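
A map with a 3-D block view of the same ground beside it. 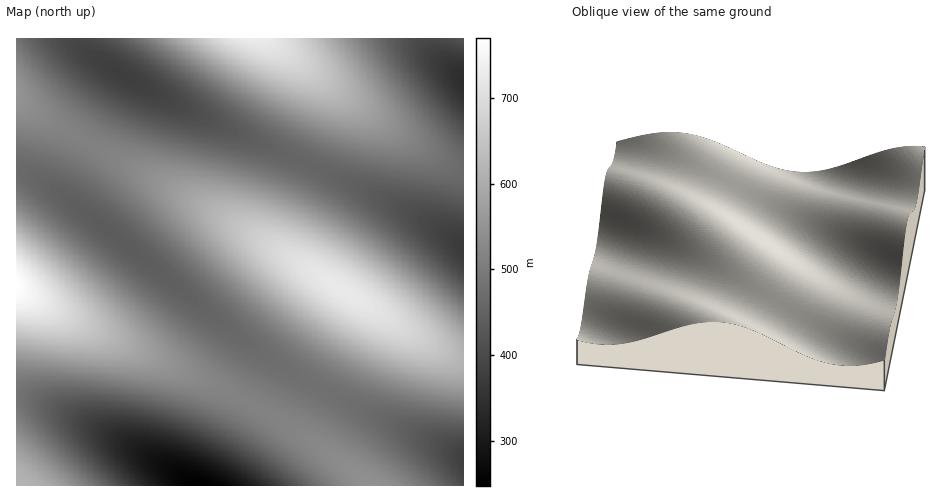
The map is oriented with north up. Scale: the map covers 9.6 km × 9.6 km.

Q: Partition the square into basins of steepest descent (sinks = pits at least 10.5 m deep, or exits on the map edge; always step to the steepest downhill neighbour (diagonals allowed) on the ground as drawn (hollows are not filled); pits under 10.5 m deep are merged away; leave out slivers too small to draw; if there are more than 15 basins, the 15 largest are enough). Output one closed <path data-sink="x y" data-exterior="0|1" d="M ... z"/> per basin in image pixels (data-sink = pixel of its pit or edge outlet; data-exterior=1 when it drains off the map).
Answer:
<path data-sink="117 237" data-exterior="0" d="M17 100l-1 188 80 43 152 71 53 33 0-9 4-13 48-89 7-17-1-6-129-81-159-86z"/><path data-sink="120 72" data-exterior="0" d="M266 38l-249 0-1 61 47 30 134 72 87 52-4-9 2-22 37-88 7-23 2-14-5-13-12-13z"/><path data-sink="202 485" data-exterior="1" d="M17 289l0 197 353-1-56-42-56-35-57-29-105-48z"/><path data-sink="463 249" data-exterior="1" d="M316 74l-1 1 11 16 0 20-9 29-35 82-2 9 1 16 5 7 19 13 120 74 24 13 14 2 1-187-24-10-36-22z"/><path data-sink="463 461" data-exterior="1" d="M360 300l0 7-7 17-48 89-4 13 1 8 68 52 93 0 1-129-15-3-16-8z"/><path data-sink="463 82" data-exterior="1" d="M463 38l-196 1 137 98 36 22 16 9 7 1z"/>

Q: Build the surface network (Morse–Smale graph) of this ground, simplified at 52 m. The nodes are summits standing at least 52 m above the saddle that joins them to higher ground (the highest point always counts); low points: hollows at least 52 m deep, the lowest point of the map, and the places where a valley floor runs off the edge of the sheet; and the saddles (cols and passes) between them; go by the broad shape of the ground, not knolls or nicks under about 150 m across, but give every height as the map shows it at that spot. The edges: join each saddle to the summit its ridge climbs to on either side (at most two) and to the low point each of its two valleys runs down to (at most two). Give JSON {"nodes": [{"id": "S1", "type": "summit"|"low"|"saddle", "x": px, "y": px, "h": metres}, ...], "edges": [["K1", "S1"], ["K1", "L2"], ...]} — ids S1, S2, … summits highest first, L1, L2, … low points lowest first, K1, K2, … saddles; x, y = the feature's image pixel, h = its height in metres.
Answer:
{"nodes": [
{"id": "S1", "type": "summit", "x": 17, "y": 285, "h": 770},
{"id": "S2", "type": "summit", "x": 253, "y": 39, "h": 730},
{"id": "S3", "type": "summit", "x": 341, "y": 289, "h": 725},
{"id": "S4", "type": "summit", "x": 19, "y": 483, "h": 614},
{"id": "L1", "type": "low", "x": 202, "y": 485, "h": 247},
{"id": "L2", "type": "low", "x": 463, "y": 82, "h": 337},
{"id": "L3", "type": "low", "x": 463, "y": 249, "h": 365},
{"id": "L4", "type": "low", "x": 463, "y": 462, "h": 374},
{"id": "L5", "type": "low", "x": 119, "y": 72, "h": 375},
{"id": "K1", "type": "saddle", "x": 253, "y": 405, "h": 513},
{"id": "K2", "type": "saddle", "x": 87, "y": 142, "h": 511},
{"id": "K3", "type": "saddle", "x": 17, "y": 396, "h": 486},
{"id": "K4", "type": "saddle", "x": 319, "y": 387, "h": 477},
{"id": "K5", "type": "saddle", "x": 307, "y": 165, "h": 455}],
"edges": [["K1", "S1"], ["K1", "L1"], ["K1", "L2"], ["K2", "S3"], ["K2", "L5"], ["K2", "L4"], ["K3", "S1"], ["K3", "S4"], ["K3", "L1"], ["K4", "S1"], ["K4", "S3"], ["K4", "L4"], ["K5", "S2"], ["K5", "S3"], ["K5", "L3"], ["K5", "L5"]]}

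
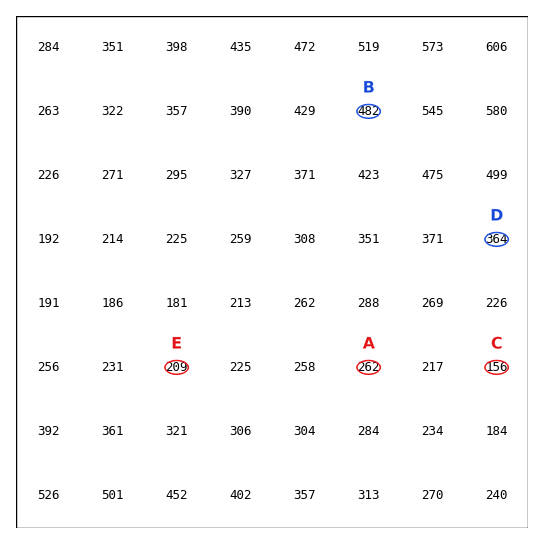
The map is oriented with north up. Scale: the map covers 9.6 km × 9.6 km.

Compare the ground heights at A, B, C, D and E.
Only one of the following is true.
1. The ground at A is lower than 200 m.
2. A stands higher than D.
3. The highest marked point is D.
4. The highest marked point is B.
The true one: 4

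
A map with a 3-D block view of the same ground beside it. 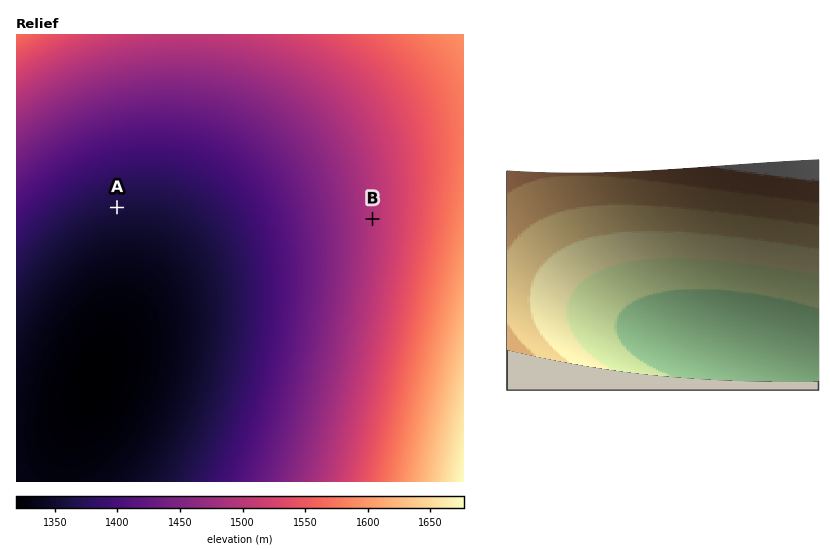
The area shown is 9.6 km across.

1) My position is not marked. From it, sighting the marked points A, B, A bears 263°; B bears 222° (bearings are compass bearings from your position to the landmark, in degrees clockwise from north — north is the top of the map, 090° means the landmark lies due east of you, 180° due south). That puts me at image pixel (416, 171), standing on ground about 1538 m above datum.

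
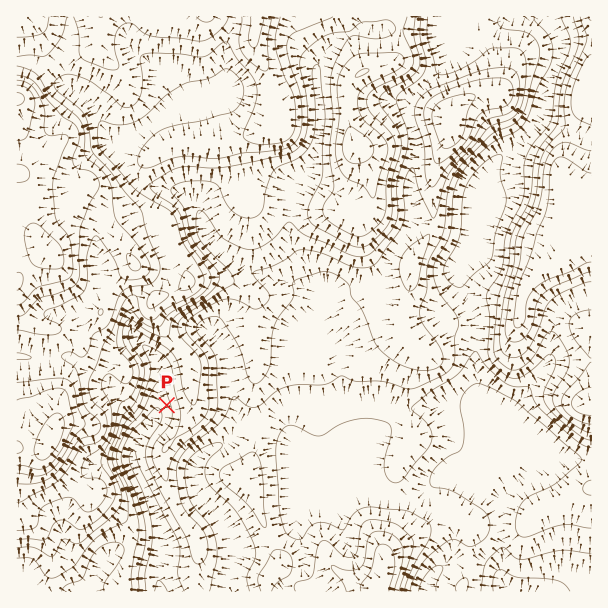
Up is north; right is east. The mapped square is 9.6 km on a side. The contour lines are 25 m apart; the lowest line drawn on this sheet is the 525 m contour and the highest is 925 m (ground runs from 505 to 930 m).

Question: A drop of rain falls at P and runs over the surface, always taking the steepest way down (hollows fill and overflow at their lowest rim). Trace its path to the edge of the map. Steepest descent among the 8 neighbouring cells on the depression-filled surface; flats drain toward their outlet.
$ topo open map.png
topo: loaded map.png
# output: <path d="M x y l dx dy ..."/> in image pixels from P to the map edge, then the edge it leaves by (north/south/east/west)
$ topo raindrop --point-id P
<path d="M167 405l-2 0-9 9-3 6-13 15-5 9 0 3-1 2 0 15 15 30 0 3 6 12 0 3 1 1 0 3 2 2 0 3 1 1 0 3 3 6 0 6 2 2 0 12-2 1 0 5-1 1-2 9-1 2 0 12 1 1 0 9"/>
exit: south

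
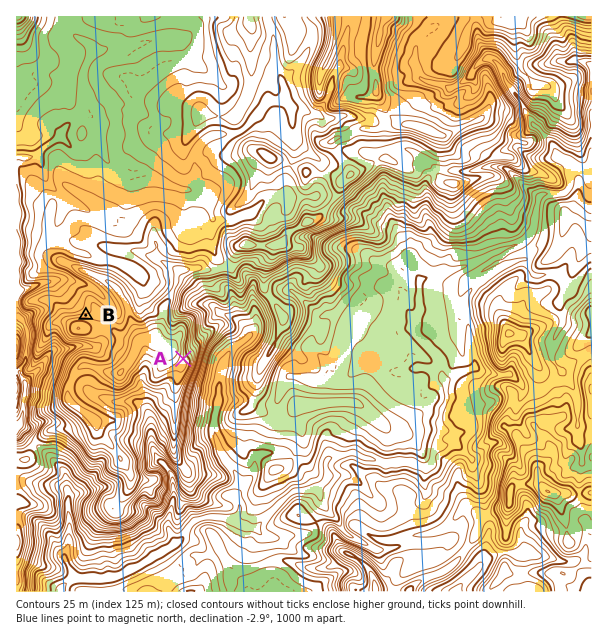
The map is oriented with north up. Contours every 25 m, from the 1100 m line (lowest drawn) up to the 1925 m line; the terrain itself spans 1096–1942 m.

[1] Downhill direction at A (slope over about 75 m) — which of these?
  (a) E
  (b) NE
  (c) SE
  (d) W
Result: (a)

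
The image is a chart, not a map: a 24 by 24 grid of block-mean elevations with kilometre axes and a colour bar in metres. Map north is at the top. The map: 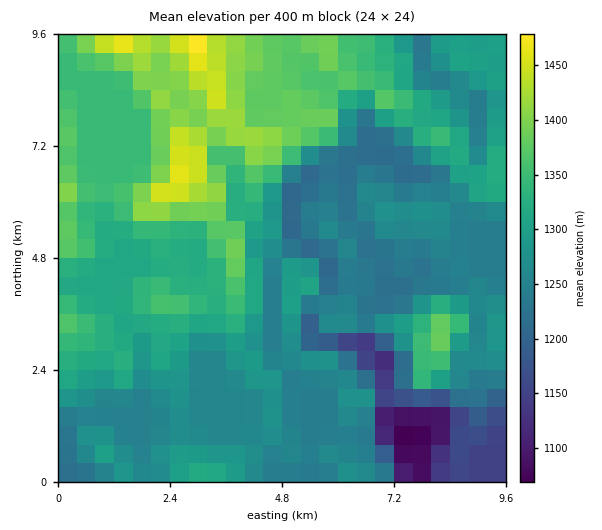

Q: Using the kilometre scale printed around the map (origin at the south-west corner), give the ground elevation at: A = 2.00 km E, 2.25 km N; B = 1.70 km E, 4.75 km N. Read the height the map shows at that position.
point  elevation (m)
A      1267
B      1313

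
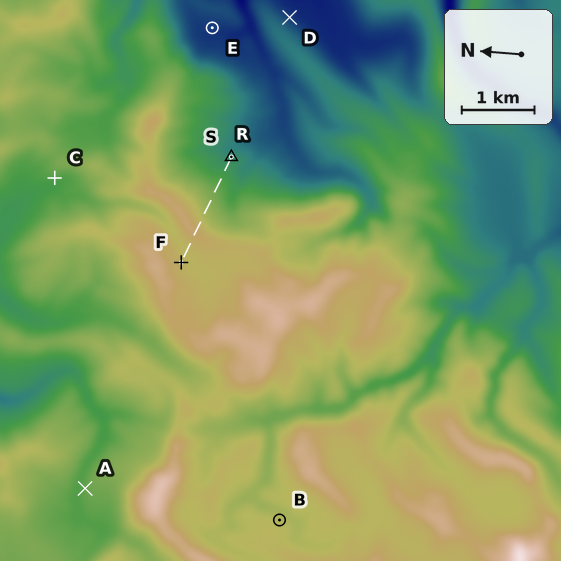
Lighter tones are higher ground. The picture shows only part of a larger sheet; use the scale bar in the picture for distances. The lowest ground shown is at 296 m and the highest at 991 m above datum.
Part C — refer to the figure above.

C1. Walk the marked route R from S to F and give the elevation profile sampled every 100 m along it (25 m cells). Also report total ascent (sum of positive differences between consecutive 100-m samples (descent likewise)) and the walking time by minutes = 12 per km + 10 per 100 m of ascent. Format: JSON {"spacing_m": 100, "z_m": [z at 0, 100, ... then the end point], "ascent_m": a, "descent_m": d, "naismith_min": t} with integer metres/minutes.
{"spacing_m": 100, "z_m": [530, 559, 587, 615, 639, 664, 689, 714, 742, 773, 815, 857, 860, 833, 810, 810, 824, 825], "ascent_m": 346, "descent_m": 51, "naismith_min": 54}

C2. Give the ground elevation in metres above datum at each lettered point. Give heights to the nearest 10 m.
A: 650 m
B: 790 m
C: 630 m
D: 370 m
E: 360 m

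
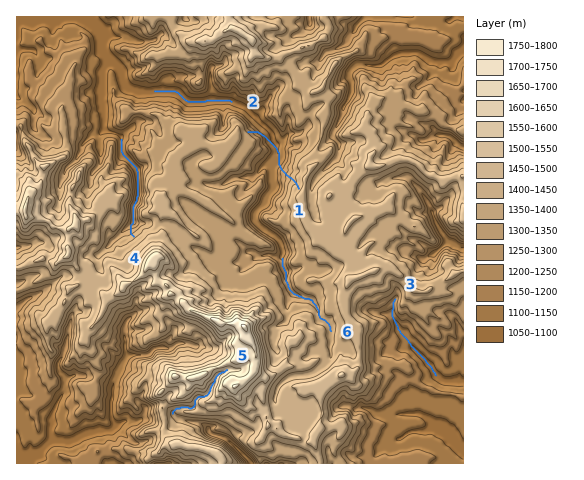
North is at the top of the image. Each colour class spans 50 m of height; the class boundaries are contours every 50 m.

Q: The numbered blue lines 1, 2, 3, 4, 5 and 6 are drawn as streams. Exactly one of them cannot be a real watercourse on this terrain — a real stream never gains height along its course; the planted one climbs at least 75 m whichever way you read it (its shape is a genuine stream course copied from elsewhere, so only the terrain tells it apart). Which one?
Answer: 1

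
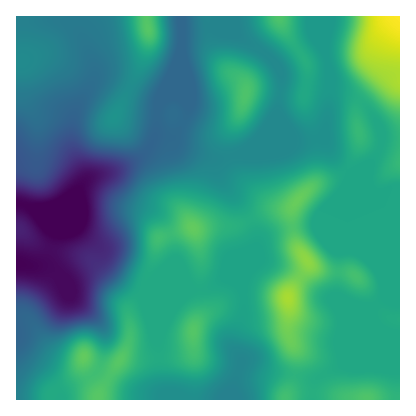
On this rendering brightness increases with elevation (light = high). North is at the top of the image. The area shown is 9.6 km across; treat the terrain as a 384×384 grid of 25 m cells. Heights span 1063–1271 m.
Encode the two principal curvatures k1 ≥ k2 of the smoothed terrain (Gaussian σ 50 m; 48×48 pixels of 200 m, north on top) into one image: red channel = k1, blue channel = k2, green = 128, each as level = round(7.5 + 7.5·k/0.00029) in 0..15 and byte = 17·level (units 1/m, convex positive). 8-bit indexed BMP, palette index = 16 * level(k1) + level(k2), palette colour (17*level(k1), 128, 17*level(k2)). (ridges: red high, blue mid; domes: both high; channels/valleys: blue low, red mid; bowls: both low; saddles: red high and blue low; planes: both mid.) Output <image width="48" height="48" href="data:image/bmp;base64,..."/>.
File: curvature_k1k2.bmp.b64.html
<image width="48" height="48" href="data:image/bmp;base64,Qk02DQAAAAAAADYEAAAoAAAAMAAAADAAAAABAAgAAAAAAAAJAAATCwAAEwsAAAABAAAAAAAAAIAAABGAAAAigAAAM4AAAESAAABVgAAAZoAAAHeAAACIgAAAmYAAAKqAAAC7gAAAzIAAAN2AAADugAAA/4AAAACAEQARgBEAIoARADOAEQBEgBEAVYARAGaAEQB3gBEAiIARAJmAEQCqgBEAu4ARAMyAEQDdgBEA7oARAP+AEQAAgCIAEYAiACKAIgAzgCIARIAiAFWAIgBmgCIAd4AiAIiAIgCZgCIAqoAiALuAIgDMgCIA3YAiAO6AIgD/gCIAAIAzABGAMwAigDMAM4AzAESAMwBVgDMAZoAzAHeAMwCIgDMAmYAzAKqAMwC7gDMAzIAzAN2AMwDugDMA/4AzAACARAARgEQAIoBEADOARABEgEQAVYBEAGaARAB3gEQAiIBEAJmARACqgEQAu4BEAMyARADdgEQA7oBEAP+ARAAAgFUAEYBVACKAVQAzgFUARIBVAFWAVQBmgFUAd4BVAIiAVQCZgFUAqoBVALuAVQDMgFUA3YBVAO6AVQD/gFUAAIBmABGAZgAigGYAM4BmAESAZgBVgGYAZoBmAHeAZgCIgGYAmYBmAKqAZgC7gGYAzIBmAN2AZgDugGYA/4BmAACAdwARgHcAIoB3ADOAdwBEgHcAVYB3AGaAdwB3gHcAiIB3AJmAdwCqgHcAu4B3AMyAdwDdgHcA7oB3AP+AdwAAgIgAEYCIACKAiAAzgIgARICIAFWAiABmgIgAd4CIAIiAiACZgIgAqoCIALuAiADMgIgA3YCIAO6AiAD/gIgAAICZABGAmQAigJkAM4CZAESAmQBVgJkAZoCZAHeAmQCIgJkAmYCZAKqAmQC7gJkAzICZAN2AmQDugJkA/4CZAACAqgARgKoAIoCqADOAqgBEgKoAVYCqAGaAqgB3gKoAiICqAJmAqgCqgKoAu4CqAMyAqgDdgKoA7oCqAP+AqgAAgLsAEYC7ACKAuwAzgLsARIC7AFWAuwBmgLsAd4C7AIiAuwCZgLsAqoC7ALuAuwDMgLsA3YC7AO6AuwD/gLsAAIDMABGAzAAigMwAM4DMAESAzABVgMwAZoDMAHeAzACIgMwAmYDMAKqAzAC7gMwAzIDMAN2AzADugMwA/4DMAACA3QARgN0AIoDdADOA3QBEgN0AVYDdAGaA3QB3gN0AiIDdAJmA3QCqgN0Au4DdAMyA3QDdgN0A7oDdAP+A3QAAgO4AEYDuACKA7gAzgO4ARIDuAFWA7gBmgO4Ad4DuAIiA7gCZgO4AqoDuALuA7gDMgO4A3YDuAO6A7gD/gO4AAID/ABGA/wAigP8AM4D/AESA/wBVgP8AZoD/AHeA/wCIgP8AmYD/AKqA/wC7gP8AzID/AN2A/wDugP8A/4D/AKKlqcqohXSGqbrJuId1dXd3dnZ3doWmlXV1d3Z1dYSn2+u5lpWVprjJx9fq2si1tZOVqcq4lXWFpqjI15VlZHR0ZXRzc4SklHV0dXWGhpWluNnIloWFlqeop6epubeWlYOVp6i2tKWVo5SW1sV1ZXZ2dXV1dYWlpZWEhIWVlpeVlbW1lXV1hZWWhoWGlpWFdoSFhoaFpMbHtZJ0xueolqampqamp6i5uKellISFlpeGhKKik4SEhISFc3OCg4N1dYWGd3Z1lMf56rWgtfnap6Wmtra2x7rLysi2lIR1dWWEo7S1pqaWloZ2d3eHd4eHd3V2h4eVpLf7/enQwfj5qISFlpaWl7jZyaeVhHRlZFRjlMfZybenloaGh4eHh4eHh2V1hpels9b9//zAoNX314WEdoWFhrfnx3Zjc3R1ZVRkl+nqyaeGdnV3d4eHh4eHd3V1lbbEwuX8/vqgYKL1+IZzdoWFl8j4t2RSY3WGhpSVuPjYp4Z2ZnV3d4eHd3d3d3aGtuXCsMPZ+uWgUIL2+JeCd4SUp9r5t3RjdJanpqSluejGlXZ2hoWGd3d3d4eGhoan5+WigIGks8CgYKT3+JaDh4aDlsr616SVlaWWlYSFt+bGlpenp5WFh4d3h4aHmJfI+MdzUVBgcICQg+f314SFh3eDlLjY18a3ppWFdXR1pubXt7a2ppSGh3d3h5eop8np2ZhkQkJBQHCTyfr5t4R3d3eGgpWmp7e4qIaEhIOFuOj516V0dYOHh4eHhpeWddrKuaWDYlNCUYLH+/3qxpV3d3eHhoSVhoeop5aEg5O2y/z6yGVDU3Z3hIOUpIV2d7mnpKKTc3dicaLl6Mrm5aaHd3d3h3aFhYWHl4aFg6PG2/3613NCU2Njg6bHxoN3d6STkpOUhnZic6LCpIXE9eeHd3eHh4aWloV1hYaGhKO0uNn387J0hIN0l9r514GHh5KCg4WWhnR0hbOhcmOl9/e3dneHd4Wnp5Z1d4eHhJSThKTT4tXJ1tPD2PvqpIKHh4R0dYaGhoWGp7WTYWJ11/fmlYV3doSnx5aEd3eHhnRjUnGhxOr79+HT6eqmgIeHh3WFhoZ3hpanuKiFYmFjlfX1xoR0dHW3x5d0dnd3d3ZkU3Om6Pr6xZCDpqOAhoeHh3aGl5aWprfIuZh1U0FBY9T254ZkVHXGxnZldXWGd3Z0g6bq+vm4gGBygoOHh4eHh4ent7a2paanp6WUZENBU7b5+riEdJfXt3Z1doaGdnZ0lLf5+deBcHZ3d4eHh4eHh7nYx5RzdHJhhKSkhGRic8b7/OjDtbnauZaVl5iHdmVkdKT19JNwdneHd4eHh4eHh8vJlXJ3d3d2YJS1pYaEo+X42sWzt9vbubalp7inhnVldaTz4mFxd4eHh4eHh4eHd8qngHd3h3d3cXKlp6emxdXFlIKEuNq6uKampre2pZWWh6fm1GJxd3eHh4eHh4eHh7WRhoeHd4d3cnGXqbnHt6eVc3SW18iYl5enlpaVpaa3t7np14VgdneHd4eHh4d3h4CAgICBhod3cYKnysnIqKiXlqfY2KiHh5iHdXR0hqi3t8jp+Ld0cIaHd4eHd3d3h2CBpLWhgIR3gaO2yLinp7m4yMjJqJeHh4d1c3R2l6enlqfY+fi3lICHd3eHh4eHd4SXytq3lHFzcqOkpoeFl6ioqKiYl5eXhnV0dIant6eXhpan6fn516SDh3d3hpWEdNXY28uphoRzcnKCgmNklbamhoaXl5aWlnV1hpenp4eHhoaGmNn6+NWkh3eHhLemhcbIusq4p4Z0U1FgcGBhk7WlhYWFhpWmloZ2h6eXh3Z2dnZ1hafIx7S0hod3hKfIt5eIqKiop5aEc2NycXGAobOVhYV0ZYWWloZ2hpaFdXV1dXV1dJSllYOkxZWFdIWouXaGpqeXl5WSo5WHhoWjsqKEhpZ1ZXaWlpWFhYV1dnV1dHN0dZSUdGOExcaWg4OHqHaHp6eXhoSStLi5qKe3xrODhpd3dXaGlpaWlYODh4d3d3d1dZWVdWN0tti5pYJ1p3WXqKiHhoSSpcnKubjJyKWDdZeHdYWXqKemtqWTgYeHh3d2dZaWdnN0p+nZpoN0pnWXqJiXh4SSpcnaurnJuZeDdIeHdYSXqKfG19e2koCHd3d0haaWdnKEuPnJlXN0pnWXqJiXl5WTpLjayrqpmIeEhIeYhYOFl5a21/nppYCDd4aDlraWdHKEuPm4cnF0tYanp4iHl4aEk5a5ycm4mIeEg5epl4N0doWGt/n5uINwdYKVt8eWdHKEyPilcHGVtZiXl4d3h3d1g4SXuNjIp4d0c4apl3VidHVll/j52YWCcYOn2ciHdHKEx9eScIOmtpiXhnZ2dnd2hIOFl8fXx5Zkc4aFhndxdIWFltj5+aeTkJKo6smHhIOFt7WAcYa4uZeHh4d3d4eHhYSEhqfX1qZ1cXaHh3dwg6anpbfp+rmkkJGX6ciHlZSFlpKBhbjJupeIiIeHh4eHhoV1dYa25taWc4KHd3dwdKjItrbZ6sq1kXB11taXhIR0gpGFt9fIqJmYmIiHh4iIh4V1dXaWxue3hoCGd3RwhbnaycfZ27mkgWFkxeeng3NxkqbI17eXh5mYmJiXl5iIh4Z2dnZ2tubWpoKAh4GCptjr6ujZuaWSgWFk1vmog3CQpcrpuJeGhpmYmJiIiIiHhoZ2dnZ2ltX21pSAhoCVxubpyaiXlJGAcGKW9/mngYChuOvJmIeHd5iIiJiIiIiHhoaHhoaFldX297SQgoGnxsW1pZSCgYCAcoXm97iDgoCiuOrZmIeHh4iIiIiIiIeGhoeHhoWDlNb5+taggIKnxqSDg4KCgYGChdb21nRyhoCSp9noqIeHiIeHh4iIh4eGhoeHhnSCler8/MeggHKnxpV0dXV0k5OWuPf2lWF3h4CChbjox5eImIeHh4eHhoaGd4eHdnOClvr6+qaAgHKnx4d3d4aElKW56vjHdXF3d3FyZJbW16iImJaGhnZ2dnZ3d3d3dYODl/f29HNgcIKoyId3d4WElLbL+/mndHF3d3NSQ3TF16iYiA=="/>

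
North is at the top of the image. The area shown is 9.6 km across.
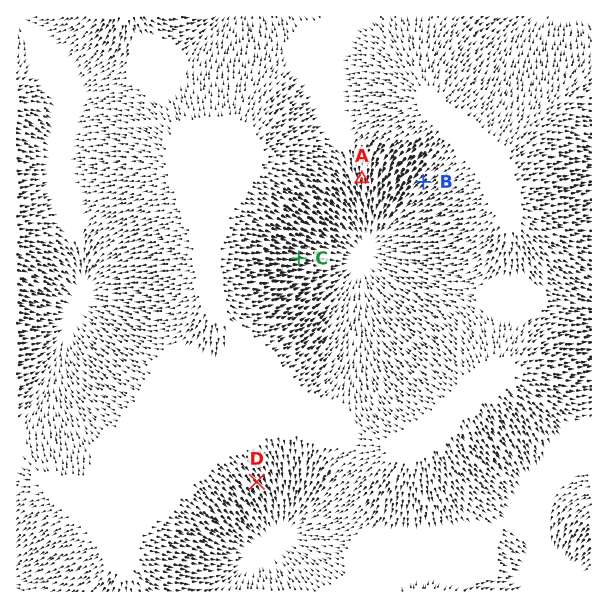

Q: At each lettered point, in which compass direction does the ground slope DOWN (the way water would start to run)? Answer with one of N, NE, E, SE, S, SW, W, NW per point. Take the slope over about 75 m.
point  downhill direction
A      S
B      SW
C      E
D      SE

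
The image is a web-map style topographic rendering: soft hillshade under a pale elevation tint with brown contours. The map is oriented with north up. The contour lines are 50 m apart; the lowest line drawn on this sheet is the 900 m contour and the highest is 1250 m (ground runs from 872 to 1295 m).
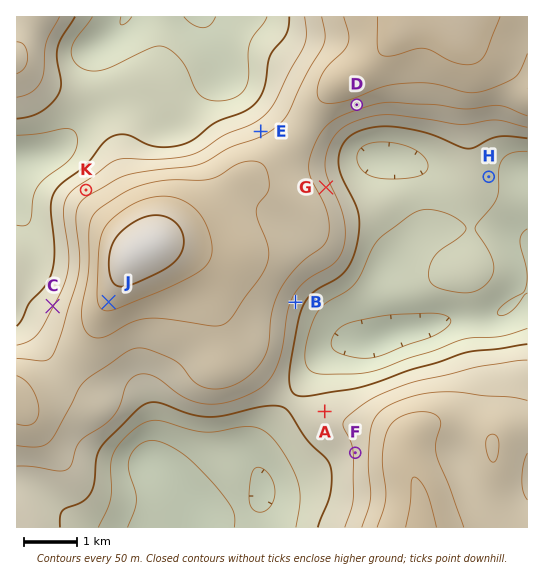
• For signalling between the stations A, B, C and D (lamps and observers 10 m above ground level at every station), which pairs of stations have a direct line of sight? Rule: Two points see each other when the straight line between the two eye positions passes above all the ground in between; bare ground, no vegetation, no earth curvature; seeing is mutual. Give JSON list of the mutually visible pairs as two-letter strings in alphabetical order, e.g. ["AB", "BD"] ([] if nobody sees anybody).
["AB", "AD"]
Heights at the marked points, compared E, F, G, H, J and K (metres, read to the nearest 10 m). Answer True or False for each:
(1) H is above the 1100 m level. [False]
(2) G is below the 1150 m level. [True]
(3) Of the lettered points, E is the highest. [False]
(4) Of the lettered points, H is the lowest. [True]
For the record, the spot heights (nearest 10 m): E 1090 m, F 1060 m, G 1070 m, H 970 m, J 1220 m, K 1080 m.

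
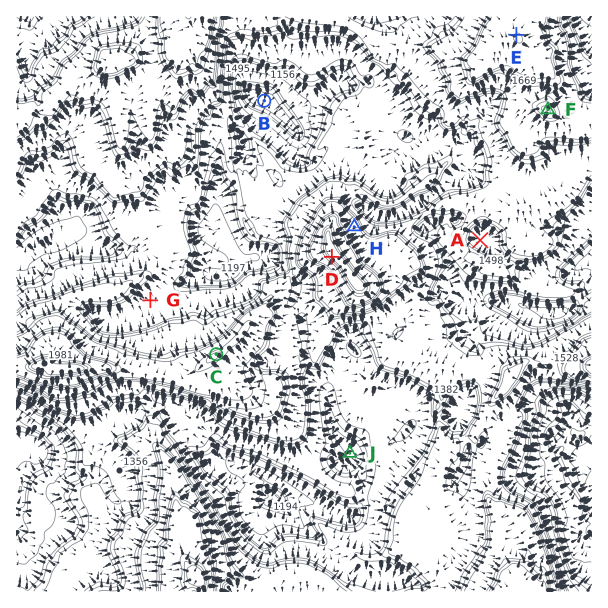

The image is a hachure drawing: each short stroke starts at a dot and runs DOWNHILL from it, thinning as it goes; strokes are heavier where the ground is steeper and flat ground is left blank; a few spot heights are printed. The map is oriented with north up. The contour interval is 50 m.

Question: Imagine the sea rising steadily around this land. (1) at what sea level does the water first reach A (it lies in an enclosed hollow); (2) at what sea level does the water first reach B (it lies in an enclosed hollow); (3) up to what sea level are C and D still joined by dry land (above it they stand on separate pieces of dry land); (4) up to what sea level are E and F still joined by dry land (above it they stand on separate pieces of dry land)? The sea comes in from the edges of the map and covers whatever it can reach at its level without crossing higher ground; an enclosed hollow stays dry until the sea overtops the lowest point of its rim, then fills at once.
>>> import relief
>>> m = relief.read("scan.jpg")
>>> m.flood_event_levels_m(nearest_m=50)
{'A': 1450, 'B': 1350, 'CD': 1500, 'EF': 1700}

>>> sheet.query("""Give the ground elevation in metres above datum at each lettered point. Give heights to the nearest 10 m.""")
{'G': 1360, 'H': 1670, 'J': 1230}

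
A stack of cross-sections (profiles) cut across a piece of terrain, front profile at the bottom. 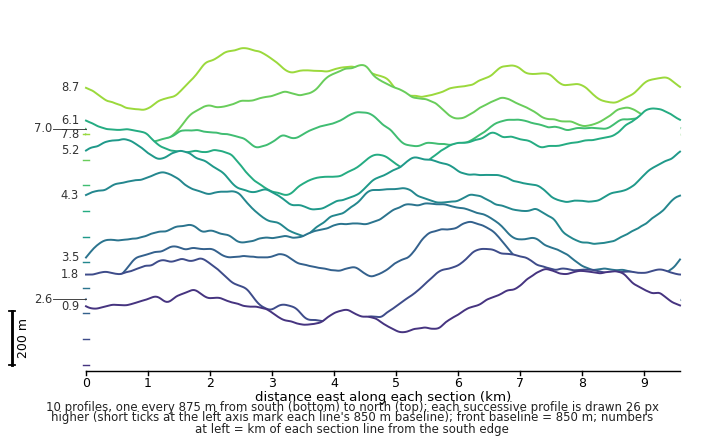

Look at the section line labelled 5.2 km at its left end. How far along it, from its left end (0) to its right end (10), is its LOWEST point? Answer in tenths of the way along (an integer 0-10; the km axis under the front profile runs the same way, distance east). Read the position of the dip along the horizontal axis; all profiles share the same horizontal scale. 4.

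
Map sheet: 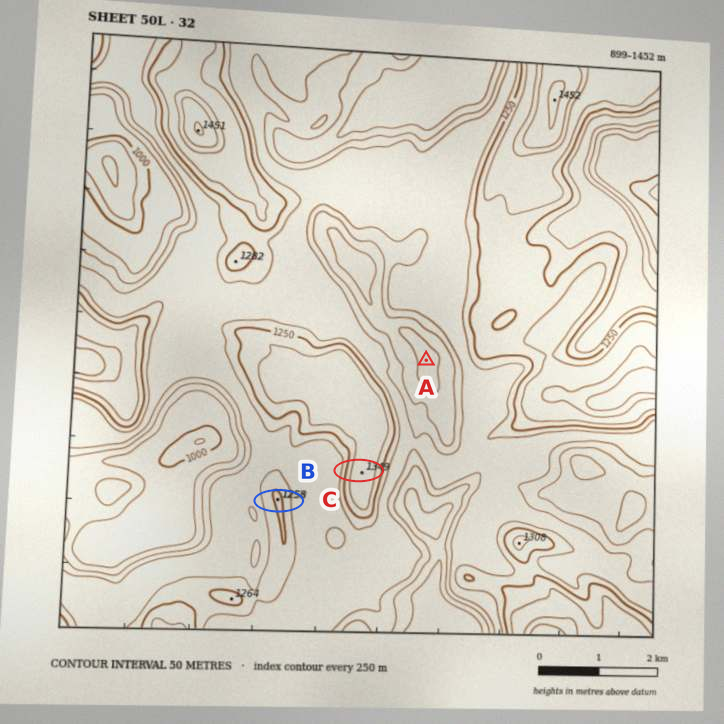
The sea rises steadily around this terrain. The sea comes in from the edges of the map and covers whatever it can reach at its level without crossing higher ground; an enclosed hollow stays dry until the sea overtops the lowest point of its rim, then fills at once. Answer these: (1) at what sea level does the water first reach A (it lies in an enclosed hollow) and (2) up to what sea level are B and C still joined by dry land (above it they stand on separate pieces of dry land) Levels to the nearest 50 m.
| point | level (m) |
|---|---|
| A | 1150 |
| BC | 1200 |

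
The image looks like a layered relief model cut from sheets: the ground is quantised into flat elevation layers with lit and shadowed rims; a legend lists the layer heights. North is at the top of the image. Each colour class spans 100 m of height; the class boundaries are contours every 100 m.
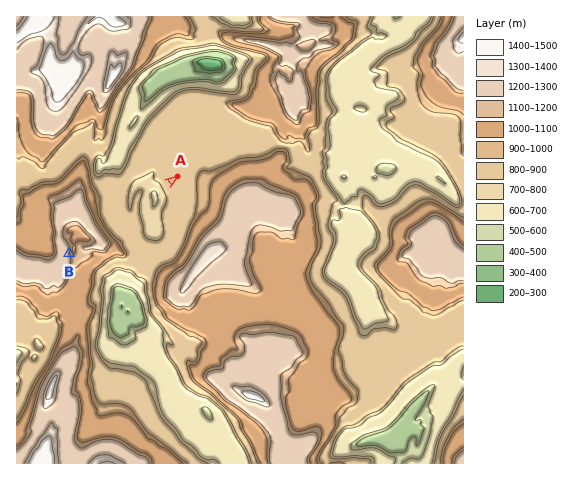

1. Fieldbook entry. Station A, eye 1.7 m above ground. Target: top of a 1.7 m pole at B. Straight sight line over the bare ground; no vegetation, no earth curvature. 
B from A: not visible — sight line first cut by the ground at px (101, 231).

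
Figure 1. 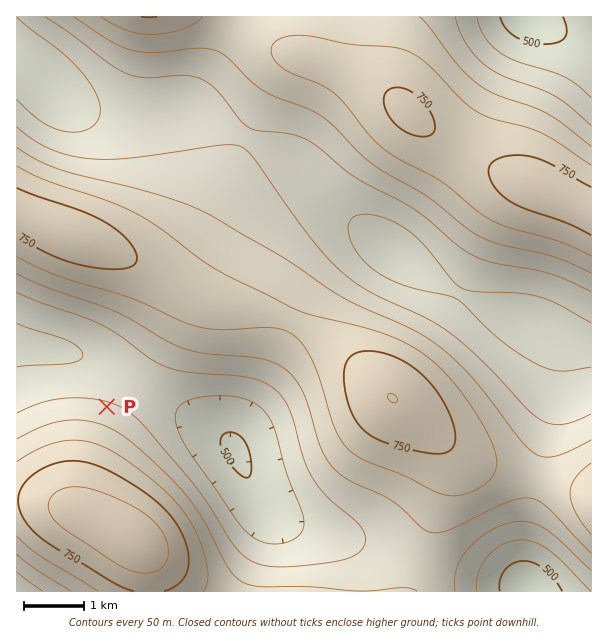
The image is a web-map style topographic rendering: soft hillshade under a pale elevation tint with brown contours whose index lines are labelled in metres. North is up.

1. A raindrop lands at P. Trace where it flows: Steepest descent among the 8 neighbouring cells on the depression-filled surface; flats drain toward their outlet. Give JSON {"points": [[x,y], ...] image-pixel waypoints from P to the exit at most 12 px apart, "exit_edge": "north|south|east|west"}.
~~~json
{"points": [[107, 407], [107, 395], [107, 383], [104, 371], [92, 360], [80, 356], [68, 353], [56, 351], [44, 348], [32, 347], [20, 345], [17, 344]], "exit_edge": "west"}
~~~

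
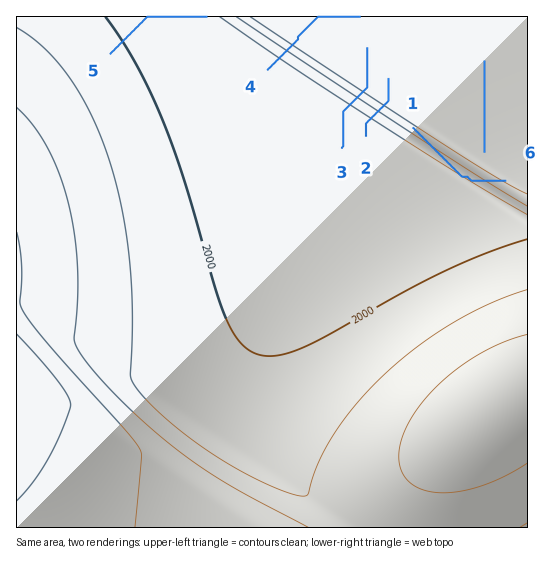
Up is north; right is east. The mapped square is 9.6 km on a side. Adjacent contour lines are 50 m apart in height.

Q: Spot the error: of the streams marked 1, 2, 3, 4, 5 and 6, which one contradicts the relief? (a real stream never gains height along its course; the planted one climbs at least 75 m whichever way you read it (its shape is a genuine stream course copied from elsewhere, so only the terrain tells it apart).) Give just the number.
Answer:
1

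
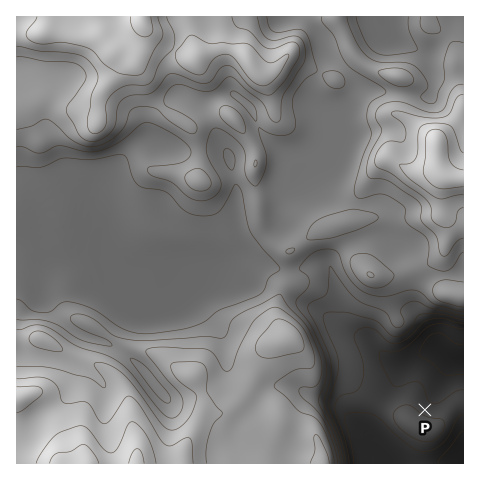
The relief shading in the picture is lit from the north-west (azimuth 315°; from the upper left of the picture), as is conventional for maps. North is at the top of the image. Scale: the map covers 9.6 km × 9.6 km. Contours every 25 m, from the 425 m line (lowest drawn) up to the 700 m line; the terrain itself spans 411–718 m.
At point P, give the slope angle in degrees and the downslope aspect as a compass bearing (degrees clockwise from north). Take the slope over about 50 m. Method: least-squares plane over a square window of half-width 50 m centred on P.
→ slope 5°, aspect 36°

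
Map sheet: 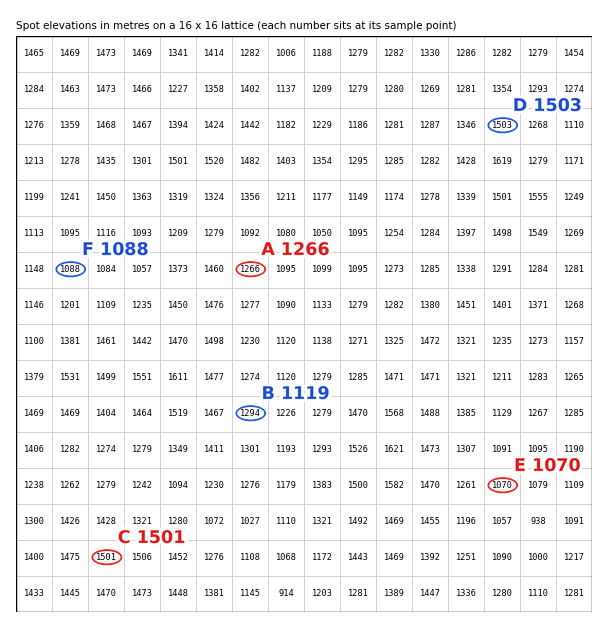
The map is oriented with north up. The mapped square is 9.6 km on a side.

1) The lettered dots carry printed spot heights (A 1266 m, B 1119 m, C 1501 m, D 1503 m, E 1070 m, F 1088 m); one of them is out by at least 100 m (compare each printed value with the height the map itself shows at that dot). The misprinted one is B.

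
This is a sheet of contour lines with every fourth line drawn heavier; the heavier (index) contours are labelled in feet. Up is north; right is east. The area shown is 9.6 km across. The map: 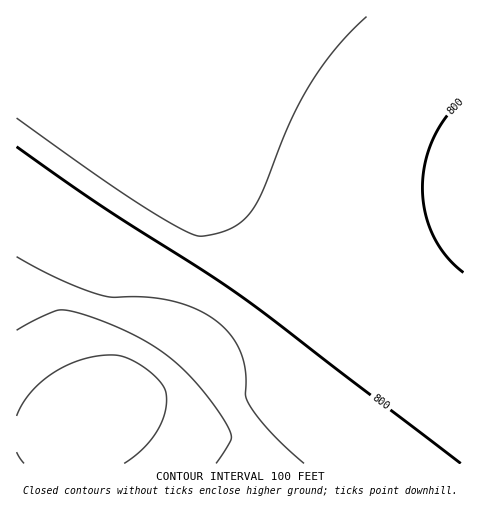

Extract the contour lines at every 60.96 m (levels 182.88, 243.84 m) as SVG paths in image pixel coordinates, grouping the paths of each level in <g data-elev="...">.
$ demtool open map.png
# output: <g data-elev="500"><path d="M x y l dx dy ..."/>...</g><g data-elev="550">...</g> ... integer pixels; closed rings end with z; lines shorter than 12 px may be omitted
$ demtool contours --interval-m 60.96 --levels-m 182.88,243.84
<g data-elev="182.88"><path d="M17 330l35-18 7-2 7 0 19 5 27 10 25 11 21 13 20 15 17 18 19 23 14 22 3 8 0 5-15 23"/></g><g data-elev="243.84"><path d="M463 273l-17-17-13-20-8-23-3-25 3-24 8-25 13-22 17-19"/><path d="M17 147l85 59 101 65 40 27 218 165"/></g>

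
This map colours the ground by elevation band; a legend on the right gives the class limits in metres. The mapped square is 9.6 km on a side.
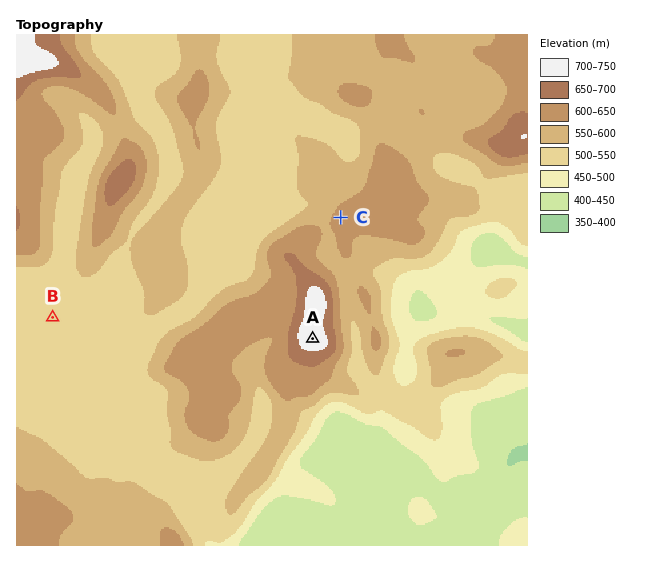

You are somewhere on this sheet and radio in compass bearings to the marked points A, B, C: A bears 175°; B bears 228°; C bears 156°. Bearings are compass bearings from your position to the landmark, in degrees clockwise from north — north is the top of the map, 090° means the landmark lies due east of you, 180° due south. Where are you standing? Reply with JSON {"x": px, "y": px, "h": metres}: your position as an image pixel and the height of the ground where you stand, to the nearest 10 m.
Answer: {"x": 291, "y": 103, "h": 530}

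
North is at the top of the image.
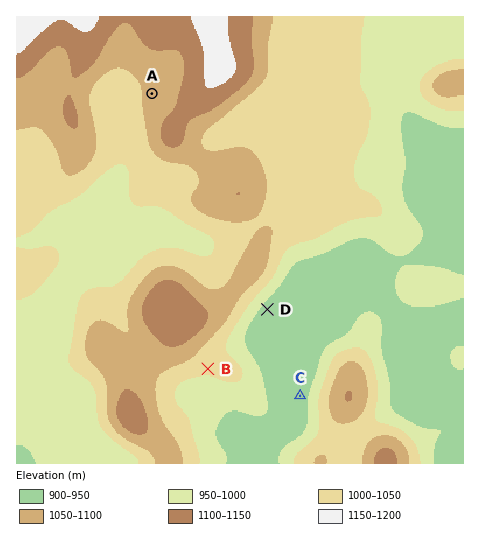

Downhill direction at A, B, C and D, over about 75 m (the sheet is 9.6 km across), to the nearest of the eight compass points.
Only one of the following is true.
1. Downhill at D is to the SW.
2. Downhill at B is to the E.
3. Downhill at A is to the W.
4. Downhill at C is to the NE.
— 3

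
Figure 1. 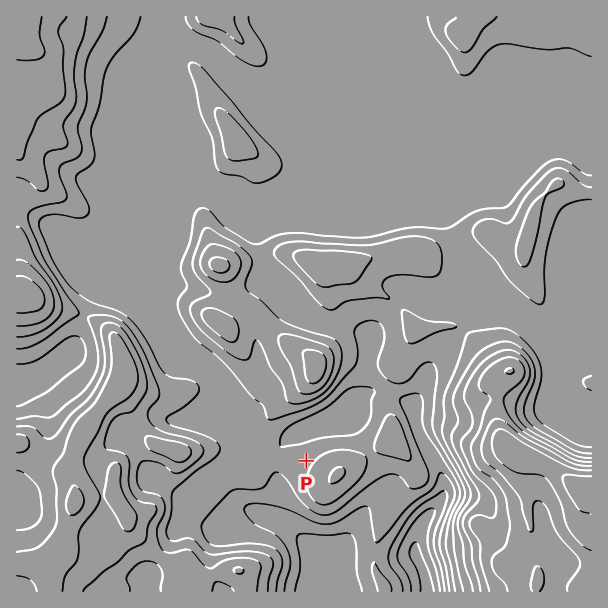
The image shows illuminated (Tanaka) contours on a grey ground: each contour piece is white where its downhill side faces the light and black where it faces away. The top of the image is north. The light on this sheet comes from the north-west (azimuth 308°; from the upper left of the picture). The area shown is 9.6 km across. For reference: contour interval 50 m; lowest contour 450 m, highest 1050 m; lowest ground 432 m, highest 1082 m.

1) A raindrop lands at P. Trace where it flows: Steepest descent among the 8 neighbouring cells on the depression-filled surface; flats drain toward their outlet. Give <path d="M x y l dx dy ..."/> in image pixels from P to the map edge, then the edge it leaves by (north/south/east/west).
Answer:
<path d="M306 461l-9-9 0-5-9 0-12 14-1 3 0 15 1 1 0 5 2 1 0 32 12 12 1 0 33 33 2 3 0 6 1 1 2 17 1 1"/>
exit: south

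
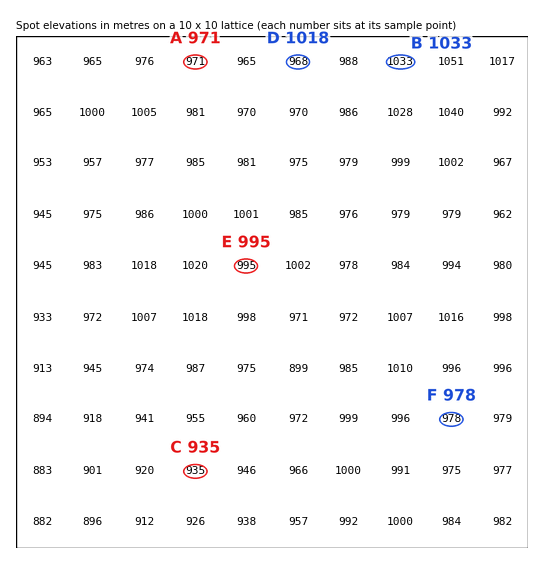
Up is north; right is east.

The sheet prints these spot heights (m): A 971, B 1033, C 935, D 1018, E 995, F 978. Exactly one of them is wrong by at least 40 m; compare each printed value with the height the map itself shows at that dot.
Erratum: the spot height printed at D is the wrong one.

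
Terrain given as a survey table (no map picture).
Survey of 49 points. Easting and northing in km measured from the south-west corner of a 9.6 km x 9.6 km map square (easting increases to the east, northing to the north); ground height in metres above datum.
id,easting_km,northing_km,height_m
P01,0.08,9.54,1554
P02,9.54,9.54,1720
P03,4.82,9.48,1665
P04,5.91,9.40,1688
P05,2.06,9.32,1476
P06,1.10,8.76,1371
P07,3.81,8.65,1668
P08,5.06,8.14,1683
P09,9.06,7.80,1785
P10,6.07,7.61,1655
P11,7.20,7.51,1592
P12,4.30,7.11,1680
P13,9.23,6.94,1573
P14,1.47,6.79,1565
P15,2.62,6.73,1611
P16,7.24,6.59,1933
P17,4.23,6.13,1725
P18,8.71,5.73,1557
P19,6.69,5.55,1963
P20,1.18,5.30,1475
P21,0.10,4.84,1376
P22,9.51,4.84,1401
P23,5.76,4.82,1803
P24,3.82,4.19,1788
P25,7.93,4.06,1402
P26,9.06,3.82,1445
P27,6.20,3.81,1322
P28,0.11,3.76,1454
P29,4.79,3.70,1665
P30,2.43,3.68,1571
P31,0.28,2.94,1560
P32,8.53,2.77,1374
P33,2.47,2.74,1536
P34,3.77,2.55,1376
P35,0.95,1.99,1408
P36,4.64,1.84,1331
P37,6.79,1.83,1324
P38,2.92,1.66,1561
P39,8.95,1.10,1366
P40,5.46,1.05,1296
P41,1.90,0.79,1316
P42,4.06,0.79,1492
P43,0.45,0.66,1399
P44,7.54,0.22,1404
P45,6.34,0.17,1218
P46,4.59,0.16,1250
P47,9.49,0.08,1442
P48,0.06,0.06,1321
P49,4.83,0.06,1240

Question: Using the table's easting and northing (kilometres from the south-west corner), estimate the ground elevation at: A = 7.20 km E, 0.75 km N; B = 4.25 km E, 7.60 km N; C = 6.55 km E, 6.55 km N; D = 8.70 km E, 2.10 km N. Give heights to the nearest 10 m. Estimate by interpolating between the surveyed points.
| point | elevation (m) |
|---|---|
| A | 1320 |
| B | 1660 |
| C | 1830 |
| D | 1360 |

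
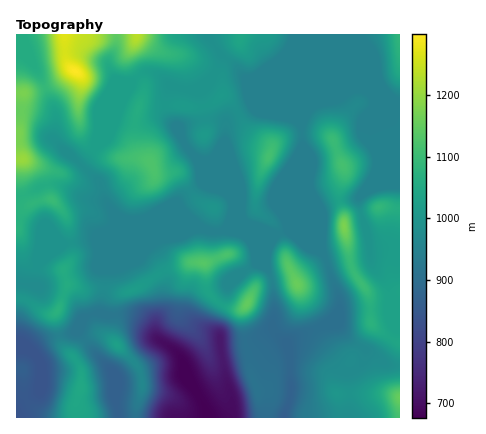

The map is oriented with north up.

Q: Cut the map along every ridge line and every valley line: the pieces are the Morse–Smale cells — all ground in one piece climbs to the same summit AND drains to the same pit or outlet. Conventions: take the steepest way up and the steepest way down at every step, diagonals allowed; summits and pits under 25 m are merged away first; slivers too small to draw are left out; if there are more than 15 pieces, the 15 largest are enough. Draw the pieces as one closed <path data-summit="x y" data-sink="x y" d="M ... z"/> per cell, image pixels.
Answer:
<path data-summit="152 164" data-sink="208 418" d="M152 72l-12 2-10 10-25 54-10 10-13 18 18 16 7 22 6 8 11 8 28 11 40 0 10-2-20-19-4-8 24-19 14 5-12-14-5-12-11-12-11-22-10-14-2-12 6-16-9-9z"/><path data-summit="204 264" data-sink="208 418" d="M204 229l-32 4-16 7-11 12 12 10 9 16-2 28-7 14-1 16 25 22 6 20 12 18 6 12 2 10 13 0 10-6 2-12-8-30-4-34-8-12 1-8 13-22 2-8 29-24 4-8 10-12 4-8-33-1-14-3-14 2z"/><path data-summit="344 226" data-sink="208 418" d="M358 197l-22 4-16 7 2 6-1 38 6 10 9 26 4 18-2 8-10 9-10 4 0 3 10 14 16 16 7 2 0 6 3 3 8-7 4-14 20 14 14 2 0-114-10-3-20 1z"/><path data-summit="268 156" data-sink="208 418" d="M254 107l-4 0-16 9-8 8-1 20 16 44 1 30 4 6 22 9 8 2 12-5 8 3 18 15 6 3 2-29-13-32 2-24-8-18-2-24-13-7-18-3z"/><path data-summit="76 72" data-sink="208 418" d="M222 56l-9 20-13 12-14 2-14-4-6 10 0 14 4 10 7 8 11 22 11 12 7 16 11 10-15-5-18 13-6 8 4 6 20 19 12 3 14-2 14 3 24 0-20-9-4-6-1-30-16-44 1-20 4-6 20-11 20 7 18 2-36-34-4-2-16-18z"/><path data-summit="342 166" data-sink="208 418" d="M362 89l-16 2-32 15-10 10-3 10 2 22 8 18-2 24 13 31 0-14 14-6 24-4 10-13 7-14 1-12-7-20 0-28 3-10-4-7z"/><path data-summit="58 310" data-sink="208 418" d="M174 232l-60 0-18 8-34 4-24 20-4 22-18-2 0 14 12 3 16 12 10 0 6 23 12-3 14-16 14-5 6-43 36-14 14-15z"/><path data-summit="400 34" data-sink="208 418" d="M400 34l-96 0-2 88 6-12 6-4 38-17 10 0 38 13z"/><path data-summit="76 72" data-sink="208 418" d="M116 34l-50 0-1 22 3 8 5 6-28 18 11 28-3 22 11 13 18 14 14-19 3-26 16-38-7-20 8-16z"/><path data-summit="116 344" data-sink="208 418" d="M100 313l-14 4-7 11 0 4 7 8 10-6 12 3 31 31 3 22-6 18 0 10 71 0-2-10-6-12-12-18-4-16-9-12-16-10-12-16-14-8-28-1z"/><path data-summit="136 34" data-sink="208 418" d="M208 34l-91 0-1 12-8 16 7 20-16 38-3 26 9-8 25-54 10-10 4-2 10 1 16 13 16 4 14-2 13-12 9-20z"/><path data-summit="22 160" data-sink="208 418" d="M44 88l-28 6 0 102 10-1 18-10 12-1 28 14 22 4-6-20-46-42 2-24z"/><path data-summit="240 34" data-sink="208 418" d="M302 34l-94 0 16 23 8 5 16 18 4 2 34 34 16 9z"/><path data-summit="52 200" data-sink="208 418" d="M56 184l-14 2-16 9-10 3 0 20 25 10-3 36 24-20 34-4 18-8 71 0-37-2-30-13-12-15-22-4z"/><path data-summit="378 208" data-sink="208 418" d="M374 93l-4 1 4 6-3 10 0 28 6 16 1 10-5 16-14 18 0 8 9 30 2 14 20-1 10 2 0-149z"/>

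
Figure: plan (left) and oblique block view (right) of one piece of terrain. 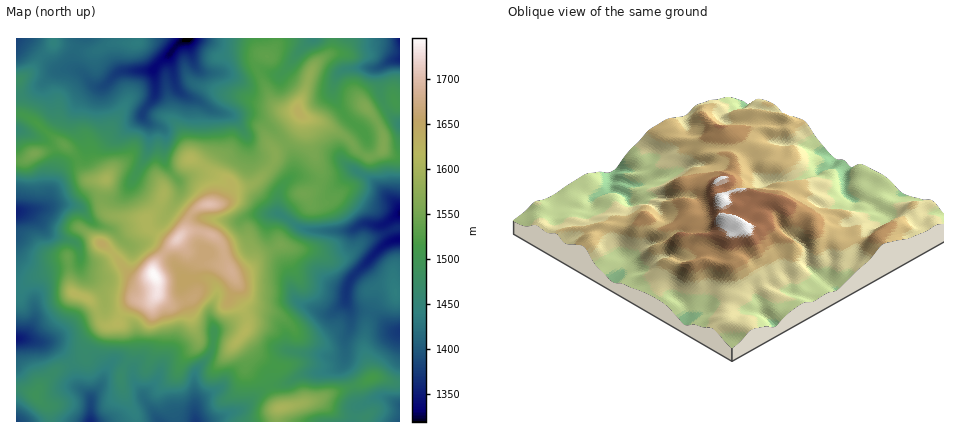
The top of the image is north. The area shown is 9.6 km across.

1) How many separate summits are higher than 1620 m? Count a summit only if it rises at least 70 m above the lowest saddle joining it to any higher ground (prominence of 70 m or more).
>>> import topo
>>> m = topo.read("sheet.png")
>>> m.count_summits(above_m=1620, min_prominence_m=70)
2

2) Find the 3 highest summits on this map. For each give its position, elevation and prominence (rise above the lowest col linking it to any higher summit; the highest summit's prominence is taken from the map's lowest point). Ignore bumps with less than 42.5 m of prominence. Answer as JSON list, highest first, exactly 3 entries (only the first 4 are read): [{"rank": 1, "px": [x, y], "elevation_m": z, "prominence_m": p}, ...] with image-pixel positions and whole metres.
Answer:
[{"rank": 1, "px": [154, 274], "elevation_m": 1745, "prominence_m": 426}, {"rank": 2, "px": [298, 112], "elevation_m": 1631, "prominence_m": 77}, {"rank": 3, "px": [282, 408], "elevation_m": 1603, "prominence_m": 98}]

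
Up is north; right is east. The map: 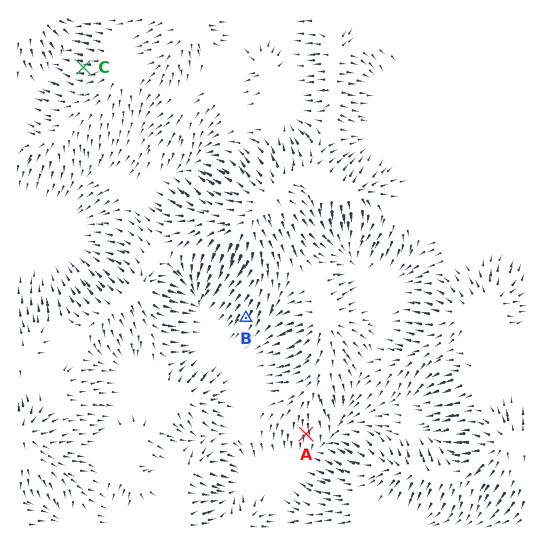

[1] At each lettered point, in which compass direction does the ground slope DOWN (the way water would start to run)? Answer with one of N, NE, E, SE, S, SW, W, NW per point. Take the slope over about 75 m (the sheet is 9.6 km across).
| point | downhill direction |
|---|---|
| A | S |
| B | SW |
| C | W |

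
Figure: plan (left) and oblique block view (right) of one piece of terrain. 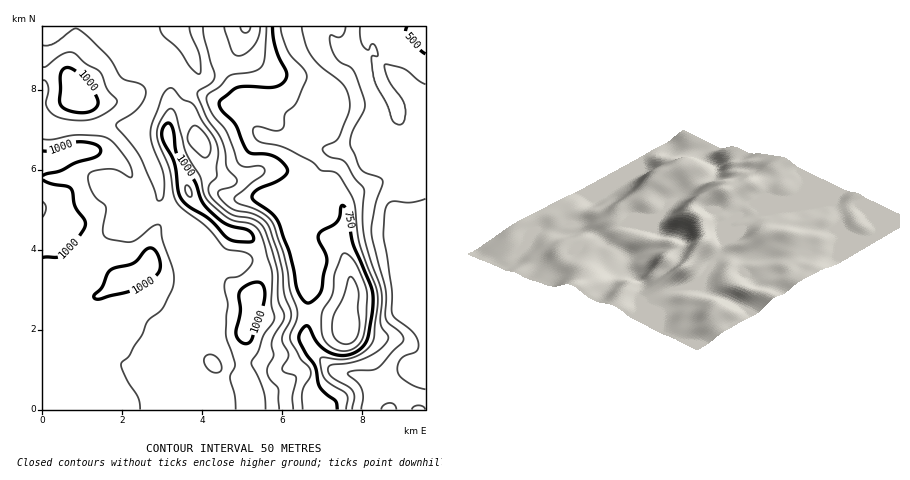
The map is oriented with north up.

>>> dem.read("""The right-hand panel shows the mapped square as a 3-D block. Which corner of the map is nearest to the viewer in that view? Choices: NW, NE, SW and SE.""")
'NW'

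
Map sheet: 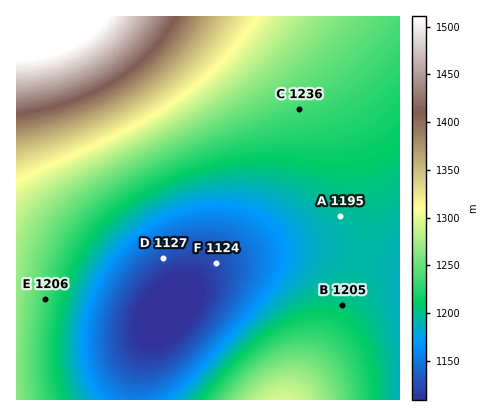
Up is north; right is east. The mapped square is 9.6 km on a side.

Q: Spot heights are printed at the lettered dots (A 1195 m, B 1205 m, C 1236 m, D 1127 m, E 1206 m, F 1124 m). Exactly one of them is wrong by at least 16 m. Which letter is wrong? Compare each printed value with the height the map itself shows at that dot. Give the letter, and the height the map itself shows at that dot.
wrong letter E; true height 1234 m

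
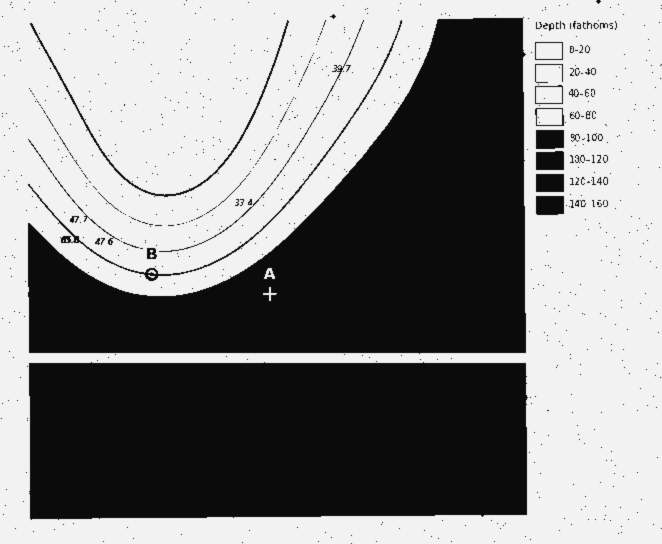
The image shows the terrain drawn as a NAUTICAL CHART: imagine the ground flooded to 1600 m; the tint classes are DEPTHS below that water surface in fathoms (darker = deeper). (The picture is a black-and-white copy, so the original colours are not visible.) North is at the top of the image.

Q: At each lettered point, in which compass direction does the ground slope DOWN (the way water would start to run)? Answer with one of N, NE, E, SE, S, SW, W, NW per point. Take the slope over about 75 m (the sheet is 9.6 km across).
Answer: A SE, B S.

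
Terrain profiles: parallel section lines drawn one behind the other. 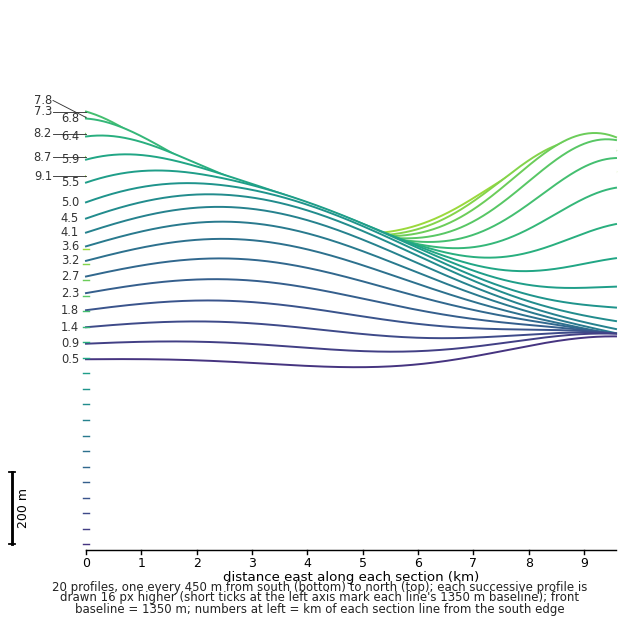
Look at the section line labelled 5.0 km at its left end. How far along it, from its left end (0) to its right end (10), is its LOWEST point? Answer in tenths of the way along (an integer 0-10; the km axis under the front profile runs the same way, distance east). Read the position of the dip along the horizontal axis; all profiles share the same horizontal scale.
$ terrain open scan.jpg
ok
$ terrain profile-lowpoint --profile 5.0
10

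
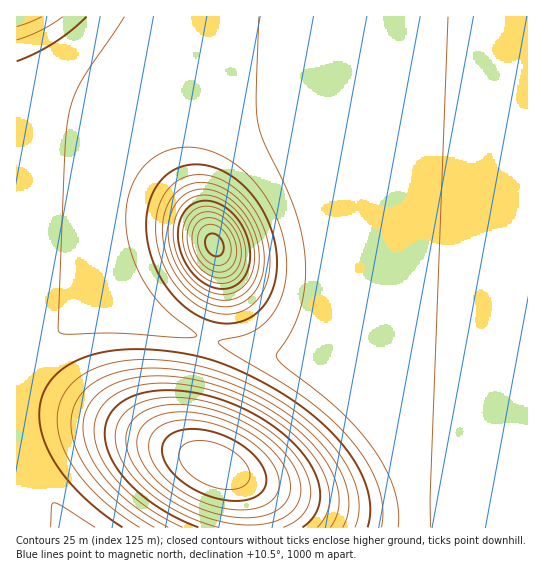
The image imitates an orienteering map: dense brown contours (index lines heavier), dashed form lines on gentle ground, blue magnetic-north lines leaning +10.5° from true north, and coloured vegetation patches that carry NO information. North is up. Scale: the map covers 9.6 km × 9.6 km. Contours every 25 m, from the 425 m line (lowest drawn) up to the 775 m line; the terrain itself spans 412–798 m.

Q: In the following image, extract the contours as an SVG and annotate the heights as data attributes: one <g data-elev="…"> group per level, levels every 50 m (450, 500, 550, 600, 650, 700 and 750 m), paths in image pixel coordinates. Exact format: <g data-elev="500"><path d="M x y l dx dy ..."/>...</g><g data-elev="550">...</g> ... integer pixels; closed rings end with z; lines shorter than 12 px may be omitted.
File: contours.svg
<g data-elev="450"><path d="M398 527l0-18-4-20-9-20-13-22-14-18-17-17-22-19-35-27-8-9 1-4 15-23 8-20 5-24 0-24-3-25-7-27-10-24-21-43-6-20-2-26 3-80"/></g><g data-elev="500"><path d="M368 527l2-13 0-13-4-15-6-16-10-16-12-15-31-28-41-27-45-21-39-10-45-4-20 1-19 3-16 5-15 8-10 8-9 11-6 12-3 13 1 15 4 14 7 16 9 15 13 16 14 15 35 26"/><path d="M222 323l13 0 12-4 11-7 8-10 7-13 3-15 1-16-3-17-4-16-8-16-11-15-12-12-13-9-13-6-15-3-13 2-11 4-9 7-7 8-6 10-4 12-2 14 1 13 2 15 5 14 6 14 17 22 10 10 11 7 12 5z"/><path d="M17 61l18-8 19-10 17-13 16-13"/></g><g data-elev="550"><path d="M343 527l5-12 1-13-2-13-5-15-8-15-12-14-14-15-17-13-18-13-20-11-42-16-21-5-21-3-20-1-19 2-27 7-10 6-9 8-7 10-4 9-2 11 1 12 3 12 5 12 17 25 25 24 32 21"/><path d="M218 306l11 1 10-3 8-5 8-8 5-9 3-12 1-12-1-13-4-14-5-12-8-11-9-10-11-8-11-5-10-2-11 0-15 7-6 6-5 9-5 18 1 22 7 21 12 19 16 14z"/><path d="M17 27l25-10"/></g><g data-elev="600"><path d="M317 527l8-10 4-12 0-14-3-13-8-15-10-14-14-14-16-13-19-12-20-10-21-8-21-5-20-3-20-1-18 2-16 5-16 11-6 6-4 9-3 9 0 9 5 20 12 20 19 20 24 18 29 15"/><path d="M218 294l8 0 8-1 7-4 6-7 5-8 2-9-1-20-7-21-13-17-8-6-10-4-9-2-8 1-12 5-9 12-4 16 2 17 6 17 10 15 12 10z"/></g><g data-elev="650"><path d="M283 527l13-6 9-9 5-11 0-12-3-14-8-14-12-15-14-13-18-11-20-11-20-7-20-5-20-2-17 1-16 4-12 7-11 12-4 14 3 18 11 18 17 19 21 16 26 13 25 8"/><path d="M219 283l12-2 10-8 4-14 0-16-7-16-10-12-13-7-13-1-10 4-7 10-2 12 1 13 4 13 9 12 10 9z"/></g><g data-elev="700"><path d="M231 517l18 1 16-3 12-5 9-8 4-11 0-12-6-13-10-13-13-13-18-11-18-9-19-5-19-3-17 1-15 4-10 6-7 11-1 13 5 15 11 15 16 14 18 12 22 8z"/><path d="M214 271l9 1 8-5 5-9 0-11-3-12-7-9-9-7-10-1-6 2-6 5-2 8-1 9 2 9 5 9 7 7z"/></g><g data-elev="750"><path d="M230 501l12 0 9-2 8-5 5-5 2-8-1-8-4-10-7-8-20-15-25-9-12-2-12 0-10 3-7 5-5 8-1 9 5 11 7 9 12 10 13 8 16 6z"/><path d="M213 255l4 1 4-1 3-8-4-9-7-5-6 3-2 6 2 8z"/></g>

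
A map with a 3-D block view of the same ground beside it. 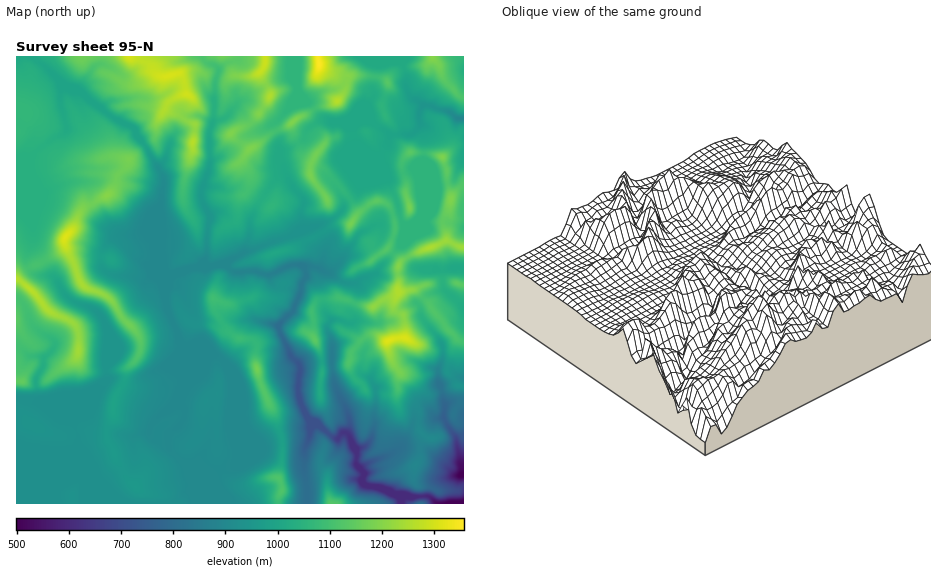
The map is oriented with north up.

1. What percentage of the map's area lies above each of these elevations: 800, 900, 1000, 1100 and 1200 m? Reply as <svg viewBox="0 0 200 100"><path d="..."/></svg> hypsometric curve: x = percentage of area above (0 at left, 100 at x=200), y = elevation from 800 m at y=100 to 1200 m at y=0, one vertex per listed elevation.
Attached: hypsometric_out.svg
<svg viewBox="0 0 200 100"><path d="M192 100l-22-25-62-25-66-25-32-25"/></svg>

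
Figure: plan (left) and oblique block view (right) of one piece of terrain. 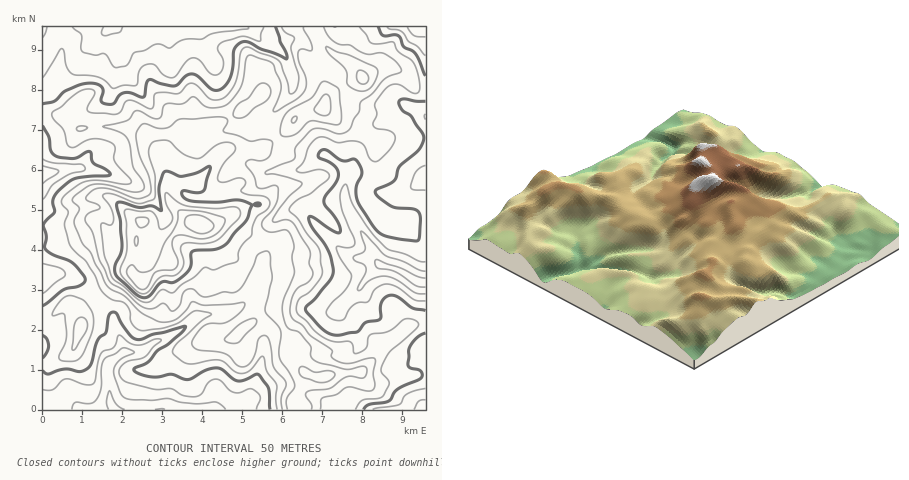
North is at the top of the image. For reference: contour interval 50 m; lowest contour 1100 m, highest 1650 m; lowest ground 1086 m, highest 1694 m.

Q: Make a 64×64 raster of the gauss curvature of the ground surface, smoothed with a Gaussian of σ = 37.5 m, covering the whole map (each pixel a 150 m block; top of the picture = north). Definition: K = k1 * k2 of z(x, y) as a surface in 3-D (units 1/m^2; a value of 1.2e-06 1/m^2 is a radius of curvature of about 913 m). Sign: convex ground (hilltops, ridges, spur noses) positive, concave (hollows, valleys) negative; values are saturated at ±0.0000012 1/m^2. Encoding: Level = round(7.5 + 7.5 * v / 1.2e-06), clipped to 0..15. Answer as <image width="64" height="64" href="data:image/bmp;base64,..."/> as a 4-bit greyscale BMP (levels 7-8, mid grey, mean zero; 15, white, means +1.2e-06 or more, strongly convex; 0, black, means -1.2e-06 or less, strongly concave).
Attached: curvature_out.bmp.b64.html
<image width="64" height="64" href="data:image/bmp;base64,Qk12CAAAAAAAAHYAAAAoAAAAQAAAAEAAAAABAAQAAAAAAAAIAAATCwAAEwsAABAAAAAAAAAAAAAAABEREQAiIiIAMzMzAERERABVVVUAZmZmAHd3dwCIiIgAmZmZAKqqqgC7u7sAzMzMAN3d3QDu7u4A////AHh3h3eGd1d3d3ipZoaIiHd3d3Znndu5Z4iIdb2HdYl3d3eHd3aYaYh3iIh4iHZ3h3eImHe/qHZ5h3hjWJdWd4h3eIh3d3d4h3eIdomZh3d3d4iodolWd4dmd2aLuImIiHd4mHeIaHZ3iHh3eIiIiHd3iIh2dBRnh2eYeJiHd4iHmHiYd4lodneIiHd3d3iIh2aIiIeXRniqiJmHZnhVZ3iHeIiHd3SbiIiId3d3eJmHVmd3h4iadp7lJYlXd3d3iIdoh3h3oc+4iIh3d3d4iYd4dVeId4uFbOQBv5mpiIiIdmd2aIj3XNlVaHd3d3eIeK2lV4h2ZndmeIeKVYmIiHh2Z5hnhssDeHRZd3iId3d2nudoeJhliHh4q5ZDeJh3d4d3vHd0Ny2G/Ix1eIh3d3Zq2Gl5mHeIh3iHiGVXmHeIiIiJh3ZueXRCF2SJh3d3d2aWV3iIqWd1Vql6d3Z3d3iIiXRnh4tBe6a7uIh3eId4dmaHd3i5Z3d3iFeIiIh3iXiIhnd3eHeKlplGeHeKl2eHd4eHZ5h3ial2V5h3eIiJh4d6+2d3d4mGWHhleKyXZ4iIeIZViHiJmIeHd4mHmWWod2j8V4dnmId4iXJ4eYd3iIhndlV4eIiIiId3iYeJdnh3ZXZXeHiHVneNyJ9RWah3d1aIZ3d4iIh3d3d4dmd4Z3h1Vmd4iHVFVnmZWHZ3iHd3Z5hnq4mHiHiXh3iHZ3h3eIZ3d2eMpUNGh4kyiHd3Z3d4h2eaiHd4d6d3iZh3eJiL2Hd2Z3qVIDmWaIaZd3h2eHd3Z4h3eHdldneJmIdoiHeXZ2Zmion5W5Zat6mHeId4d3d3iHeIeHaYd3eIh3h3dnd2ZlR5fv+MpVmFeYd4mHd4d4d3h4d4iJiJiIiJuYh3eIiHVlZ2/Di1Z3Z4h3iId3d3h2iod3eIhliah3iWeIiHiImJjOZ1AHeGZnd3h3eIiHeIeKl3d3iHJHdmd2Z4iYiHeHV9x4hRXcVWd3eHd4eIiIh3iHd3d4tplmiYineIiIh3clhmiIa/9Wd4eHeJh3eId3d3iHd4hmqGiHeJd4h3h3iViEaIiJ2neJh3d3h3iHd3eIh3eImUeWeHd4h3iHeHeIe6V3d3ZGmYh3d3d4eHd3eIiId2Z3dneod3iXd3d4dneKl4h3d0aYd2Znd4iHd4iId4h3aahkd4h3eIiHd3h3d3iImHdoVGZ4dlZ4d4hXiId3d3eJmId3eId3h4h4d4h4dnh3dlZRVpzKh4h3ZkaJmHiHeIh2Z5mHiHd3d3eId3hmdleHNVJYz9qXeHZXqXu4iIeJmIlomXeIh3Z3ZpmImIl3q9xf9Zz/llRod3i7eJd4h4mIiXiId4iHd3ioeJmHmIqX7l/CWdt1VpqXVWZUVnh3iHh4d4h3eHiJdneFNpuWmGZ0BHAWh3d3moI+54iJmHd3eXeIiHd3eIVnqXh4mEJnq2AJhJyYiIiJcY/lV4mHZ3d3WaiIiHeIhXiJiYd3h3iqkllYuod3iGZ3iERWeHd4dohql4iIiHiHh3d3isuod5v6vXd3d2d3dlWIRWd3d3h2iXl3h3d3d4aIeHd4mHd4mreId2i5d3d4qGl4mId4d4d3aHZ3d4d3d3h4h3ZmeYiYd0V3d5h4mHm6eYiIhleIq3Z3doiIiHiJiHRZdHiJiHeHV4d3d3eId3drpGh6mIm7WJh3iIh3eIdmhU+FiHd3d3Z3d4d3d4iHZlaGeHZneIY3iHd3d3d3eZmIdVmnd3d3h3eId4h2aIiIeYiHmnd3dmh3eHd4d3d5iIm2V4h3d3iHd3d4iIeId3Z5h4iJh5qXiIh4iHeId3h3iZeJd3iIeIiIh3iId62XZnh3d3d3iZd3iHiId4iHd3d3d4iHiZl4iIh3eIh2eZdnd3d3d3iIh2iHd4h4iHd3iIZ3eIeIhniHeHd4iHZmZ3d3d3ZneImHZ2Znd4iId3eIiLt2d3ZlaId3Z4d3h3d3iIeHZXiIiIioVneIiIh3eHdliXZ4Znd4h4iIl3iYh3d4h4dW23d4dql4iId4iId3e5Z3h4h3d3h3d3eHd4iHZ3d3d1f7VWiFeHiHd3d4h5Rbl3d3eIh3iYh3d3d3d3VIqHh4d7lDXMd3d3d3d3d2l2hmd2Vnd3iIiImHd3ZndmqmZ3ZViHVsuHeIeIiIeHaHmYiZhmq3qYeIiYdnh3iIeHZpl1WHd3ioiHZmeIiIdmiIZ4zbh3apd3h4hmiYeZiHd4q4drloibd4ZVZoiIeIOIdmac3FNmd4iHd2eqiJmIdniaiHiliGhlZWiHiYh7sneHd2Z3Z4aIhmd5iJh4iIh2d3iJhIZ3VnZEr/d5mHy2d4eId2Zoh5eId4uXdniIiHd3d3iLtGZniYe/xUZ2WpZ3d4iHd3iIh4h3mpZmeIiIh3d3ZpyGd3eJlnp0VnZ5hnd3eId3d3d3eHeJh3d4qYiIqXnbNouHd4hleGZ4h3mGd3d4iHd3d4d3d3h3eHeIiHnJasUHrYd3h4d4d4iIeYZ3eIiHeIeId3h3d3iIdnh1atdnV6eZd3h2h4iIh3d5eHeIh4d4h3eId4h3eId2eHRbyMhoRqd3h2d1eYeHdndXd4iHd3d3d4iIiHd3d3d4hmh0R4eFVndlinZ4dmf8eWZ3d3d3eId3d3d3d3d3d3eHdXd7ZFR5iFe5eIiHVqtpl4h3iHiIiIeJhnd4iHd3eHiFu0iG/yG/iaiIeHh8kEqo"/>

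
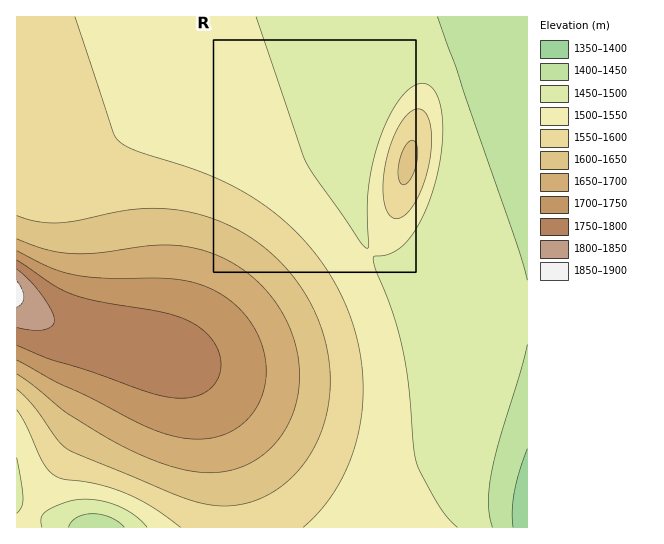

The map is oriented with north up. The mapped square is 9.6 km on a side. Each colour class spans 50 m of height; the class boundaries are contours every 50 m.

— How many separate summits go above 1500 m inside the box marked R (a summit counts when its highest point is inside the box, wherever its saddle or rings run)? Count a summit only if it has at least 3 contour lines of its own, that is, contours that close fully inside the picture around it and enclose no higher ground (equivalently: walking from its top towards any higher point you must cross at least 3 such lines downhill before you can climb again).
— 0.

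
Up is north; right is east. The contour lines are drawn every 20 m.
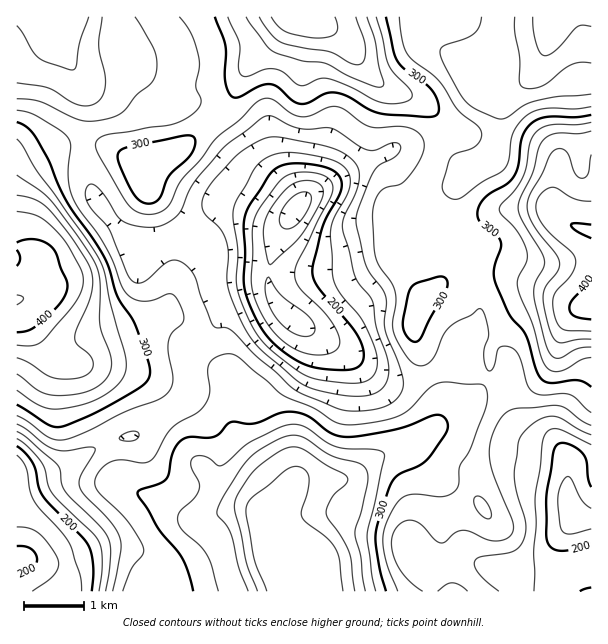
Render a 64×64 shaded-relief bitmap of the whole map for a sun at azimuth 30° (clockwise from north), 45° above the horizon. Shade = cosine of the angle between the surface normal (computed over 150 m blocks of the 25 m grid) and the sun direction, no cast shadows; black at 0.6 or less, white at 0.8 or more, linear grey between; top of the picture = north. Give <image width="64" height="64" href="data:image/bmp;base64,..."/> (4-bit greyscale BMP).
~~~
<image width="64" height="64" href="data:image/bmp;base64,Qk12CAAAAAAAAHYAAAAoAAAAQAAAAEAAAAABAAQAAAAAAAAIAAATCwAAEwsAABAAAAAAAAAAAAAAABEREQAiIiIAMzMzAERERABVVVUAZmZmAHd3dwCIiIgAmZmZAKqqqgC7u7sAzMzMAN3d3QDu7u4A////AGZnd2VEVoiIiHZnd1MjaJmImrvMzMu6mZq7uqmZmId2Znd3ZVRWeIiHdmd3UiRomIiau8zNzKmZmruqmZmYh3ZneIh1VEZ4mIdmZ3ZCJXiIiIq7vN3LqYiaqpiImZmId4iamHVERniId2ZndkI2iIh4mrzM3cqHeJmYdmeJqqmZqruoZURFd3dmVWZ2Q0eJiIirzMzcuXZniHZUVoqru6q7u5ZDMzVmZlVVVmVDV5mImszMzMuXZmeHZURXmru7u7u5ZCIiNFVVVVVmZTNYmZmszLqrqYZmd3ZURnmqq7qqqpZCEiI0VVVWZndlNGiZmry7mZqYdmZ3dlVomru6qZmYZCESIjRVZmeIiHVFeZiJqqmJmZh2ZmZmZoq8u7uph4ZCESIjNFZniJmYdleJmIiZmImZmHZmZnd4m8u7uqh1dSEiMzNFZ4iJmIiHeJmIiJmIiJmYdmZnd4mru6qql2RUMzRUVWeJmZiHiIiImZiJmYiImph2Z3iIibu6maqXVEM0VmZ3iZqpl3Z4iIiZmZmZmZqqmHZneIiau6mZqYdVMiNWeIiau6mHZoiYiJmZmqu7u7uYZmeIiJqqqZmql2UQEkVniau7qHd4mZmZmpmrzd3cy5h2Z4iImaqYmaqHVQAAJFaJq7qYd4mrqZmqqrze7tzLqId3iHiJqZiZqXVDAAAjRWiZqYiImrupmqu7ze7u3MuqmZiIeImZmJmYUxEAATRVVniIiImrupmau7vN7u3czLu6qZiIiZiIiIYxAAATRVVVZmd3iaqpiZqqu83u3czMzLuqmZmYiId3ZCERASRVVVVVZmeJmZiJmqqrze7dzMzLuqmZmZiIdmVDIiISNEREVVVVZniZiImZmavO7t3My7qpmZmZmYh2VDMzNCIzRERFVWZmeIiIiJmZq97+3cy7qZiJmqqZmHZUMzREMzRERFVmZneIiHd4iZm87/7dzLqYd4iaqqmIh2QzNEU0RVZmZ3eIiJmYd3iZq87/7d3MuYdmeJqqmIiHZDM0VkRWd3eImZmZqph3iJq97//t3MuYZVVniZmIiIdUM0VmRGeIiZqqqqqqmIiZq97//9zLqYZUM1eIiHeIh1MjRWY0Z4mZq7uqqqmIiaq97//+y6mXZDIjV4iId4h2QyNFREVniZmru6qqmYiaqs7//+y6mHZDIRRoiId4iHVDI0QiVWeImau7qqmYiJqqzv/+y5h2VDIRNXiIh3iHZUIiMyFmZ3iJqru6qYiJmZrO/+ypdlRDMzNGiIh3iHZUQiIzM3d2d4iau7upiJqpmt7+yodUMzNERWeIh3eIdlRCI0VVd3d3eJq8y6mZqqmb3u2oZUMzNFVVV4iIeIh1VUMkZ3eIiIiIm83cqZmqmaze25ZUMzNFVVRXiYiIh2VVVEZ4iJmZmZms3tupmqqZrN3KdlRERFVUM1eZmIiHVVZlaJmYqZqqqs3uy5maqpmrzLl2ZVVWZlMzWJmZiIdlZ3eJmYiZmqq83u26mZqqmaq7qYd2ZmZlQzV4mYmZmGd4iIiIh4iZq87//amImqqZmrupiId3ZmVERoiIiJmYd4iHZmZ3iJms3//smIiJqZmau7qZiHdmVURomZiImYh3h2VDRFaJmr3//9qIeImZmavMuqqYdmVURXiZmZmZh3d2QyI0Vpqr3//+uXd3iJiJq8y6qql2VVVWeJmZmZmHZlQhEjVnqrzv//ynZVZ3iJq7u6qqqXZlVVZ4mZiJmHZVQxATV4irzf//2oZDNFeJqruqmZmZh2ZmZniZiImYdlVTIjaJqrze//65ZTI0Z4mqqZiIiIh3d3dniZiIiZiHd2VEaKu7zO//65dUM0Z4mZmYiHd3dmZnd3eJmIiZmYiZh2aKu7vN7/3JhkM0aIiIiIiId3ZlRFVmZ4mYiImZmaqod5q7u7zd3Kh1Q0V4iHd3iIiIdlMiI0RnmZiIiJmZqqh3mqupvMy6mGVEV4iHZnd4iId1QhARI1eZmIiIiJmql2aJqpi7y6qXZEVoiIdmZ3eId2QyEREjV5mYiIiIiJmGVniZmLu7qYdlZ5mpmId3d3d2VDIiIjNXiIiIiHd4iHVVeJmYu7upmHeKq7u6qYd2ZmZUMzMzRFZ3d3d3dniIZVaJqqnMuqqpmau7u7u6mHZmZlQzNEVVVmVVVmZ3iZh2eJvMu8y7u7u7u7qru7qYdmZmVDNFVVVVVERFZ4mrqpiJve7d3MzMzLuqqZqqqpiHZmZTI0VlVURDM0Voq8y6qavO7u7czMzMupmZmZiIiId3dkMjRVVEMyM0VorN3LqqrN7u3czMzMupiIiZiHeHd2ZlQzRVVDIiNFZ5rN3LqZq8zMzMzMzLuYh4iJiHd3dmZlQzNWZTIRNHiqvN3LmIiau7uqu7u7qod3eIiIiId2VVVERFZkIRJYrMzd3LmHeJqqqZqqqqqpd2d4iId4iHZlZlRFZlQiJXrN3d3LmHd4mamZmaqqqph2ZneId3eHdmZ3ZURVQyNXnN3dy7mHd4maqZmZmZmZmHZmd4d3d3d2ZndkM0MzNWis3cu6mHd3iaqqmZmZmZmIdmd4h3d3d3ZWdlMiMzNGirzMupmHd3iZqqqZmZmZmIh3d3h3Znd3ZUVlMiMzRWibzcupiId3iJmqqZiZmZmIiHd3d3dmd3dkRVMiNFZ4iazdy6mIh3iImaqpiImZmIiIh2Z3dmZ3dlREQyNFZ4mavN3KmYiIiIiZqpmIiJ"/>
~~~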